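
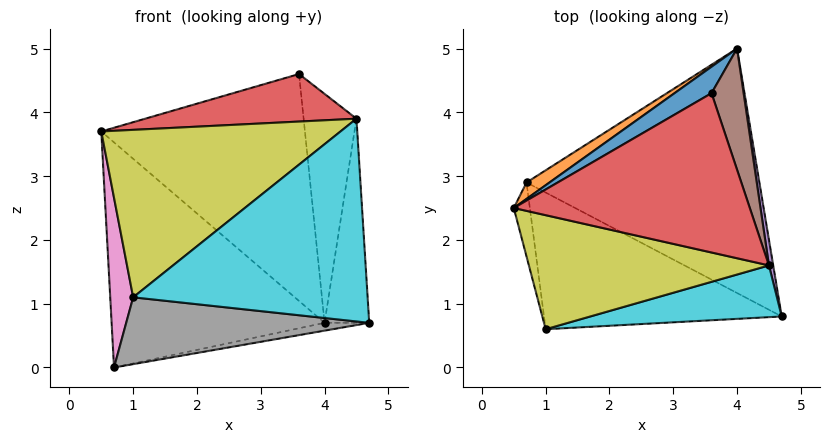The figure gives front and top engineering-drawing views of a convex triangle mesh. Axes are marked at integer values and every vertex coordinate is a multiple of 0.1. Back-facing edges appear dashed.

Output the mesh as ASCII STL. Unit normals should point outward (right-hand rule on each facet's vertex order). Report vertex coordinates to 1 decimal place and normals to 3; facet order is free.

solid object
 facet normal -0.521 0.848 0.099
  outer loop
   vertex 3.6 4.3 4.6
   vertex 4.0 5.0 0.7
   vertex 0.5 2.5 3.7
  endloop
 endfacet
 facet normal -0.545 0.836 0.061
  outer loop
   vertex 0.7 2.9 0.0
   vertex 0.5 2.5 3.7
   vertex 4.0 5.0 0.7
  endloop
 endfacet
 facet normal 0.188 0.031 -0.982
  outer loop
   vertex 0.7 2.9 0.0
   vertex 4.0 5.0 0.7
   vertex 4.7 0.8 0.7
  endloop
 endfacet
 facet normal -0.112 -0.284 0.952
  outer loop
   vertex 4.5 1.6 3.9
   vertex 3.6 4.3 4.6
   vertex 0.5 2.5 3.7
  endloop
 endfacet
 facet normal 0.986 0.164 0.021
  outer loop
   vertex 4.5 1.6 3.9
   vertex 4.7 0.8 0.7
   vertex 4.0 5.0 0.7
  endloop
 endfacet
 facet normal 0.949 0.278 0.147
  outer loop
   vertex 4.5 1.6 3.9
   vertex 4.0 5.0 0.7
   vertex 3.6 4.3 4.6
  endloop
 endfacet
 facet normal -0.984 -0.162 -0.071
  outer loop
   vertex 1.0 0.6 1.1
   vertex 0.5 2.5 3.7
   vertex 0.7 2.9 0.0
  endloop
 endfacet
 facet normal -0.073 -0.438 -0.896
  outer loop
   vertex 1.0 0.6 1.1
   vertex 0.7 2.9 0.0
   vertex 4.7 0.8 0.7
  endloop
 endfacet
 facet normal -0.209 -0.808 0.550
  outer loop
   vertex 1.0 0.6 1.1
   vertex 4.5 1.6 3.9
   vertex 0.5 2.5 3.7
  endloop
 endfacet
 facet normal 0.079 -0.966 0.246
  outer loop
   vertex 1.0 0.6 1.1
   vertex 4.7 0.8 0.7
   vertex 4.5 1.6 3.9
  endloop
 endfacet
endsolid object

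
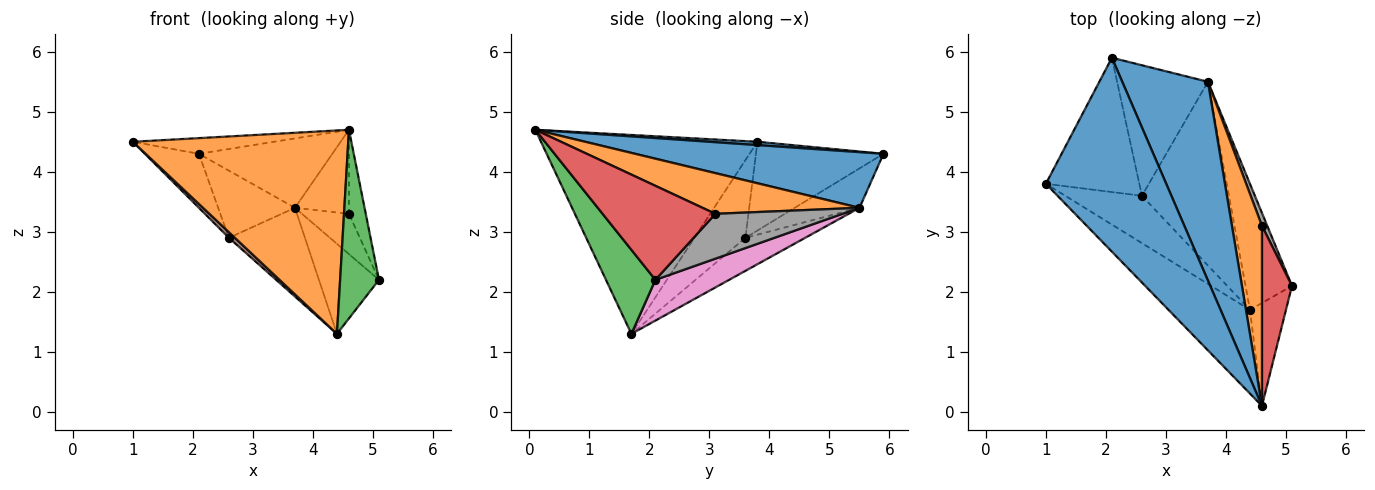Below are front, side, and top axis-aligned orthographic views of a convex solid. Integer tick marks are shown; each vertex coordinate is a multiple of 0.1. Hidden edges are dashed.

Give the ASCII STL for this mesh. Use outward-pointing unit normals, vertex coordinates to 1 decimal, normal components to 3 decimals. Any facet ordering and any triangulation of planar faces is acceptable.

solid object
 facet normal 0.027 0.081 0.996
  outer loop
   vertex 4.6 0.1 4.7
   vertex 2.1 5.9 4.3
   vertex 1.0 3.8 4.5
  endloop
 endfacet
 facet normal -0.681 -0.677 -0.279
  outer loop
   vertex 4.4 1.7 1.3
   vertex 4.6 0.1 4.7
   vertex 1.0 3.8 4.5
  endloop
 endfacet
 facet normal 0.745 -0.585 -0.319
  outer loop
   vertex 4.4 1.7 1.3
   vertex 5.1 2.1 2.2
   vertex 4.6 0.1 4.7
  endloop
 endfacet
 facet normal 0.943 0.140 0.301
  outer loop
   vertex 4.6 3.1 3.3
   vertex 4.6 0.1 4.7
   vertex 5.1 2.1 2.2
  endloop
 endfacet
 facet normal -0.661 0.280 -0.696
  outer loop
   vertex 2.6 3.6 2.9
   vertex 1.0 3.8 4.5
   vertex 2.1 5.9 4.3
  endloop
 endfacet
 facet normal -0.710 -0.084 -0.699
  outer loop
   vertex 2.6 3.6 2.9
   vertex 4.4 1.7 1.3
   vertex 1.0 3.8 4.5
  endloop
 endfacet
 facet normal 0.581 0.473 -0.662
  outer loop
   vertex 3.7 5.5 3.4
   vertex 5.1 2.1 2.2
   vertex 4.4 1.7 1.3
  endloop
 endfacet
 facet normal 0.932 0.345 0.110
  outer loop
   vertex 3.7 5.5 3.4
   vertex 4.6 3.1 3.3
   vertex 5.1 2.1 2.2
  endloop
 endfacet
 facet normal -0.360 0.427 -0.830
  outer loop
   vertex 3.7 5.5 3.4
   vertex 2.6 3.6 2.9
   vertex 2.1 5.9 4.3
  endloop
 endfacet
 facet normal -0.323 0.411 -0.852
  outer loop
   vertex 3.7 5.5 3.4
   vertex 4.4 1.7 1.3
   vertex 2.6 3.6 2.9
  endloop
 endfacet
 facet normal 0.523 0.281 0.805
  outer loop
   vertex 3.7 5.5 3.4
   vertex 2.1 5.9 4.3
   vertex 4.6 0.1 4.7
  endloop
 endfacet
 facet normal 0.776 0.267 0.572
  outer loop
   vertex 3.7 5.5 3.4
   vertex 4.6 0.1 4.7
   vertex 4.6 3.1 3.3
  endloop
 endfacet
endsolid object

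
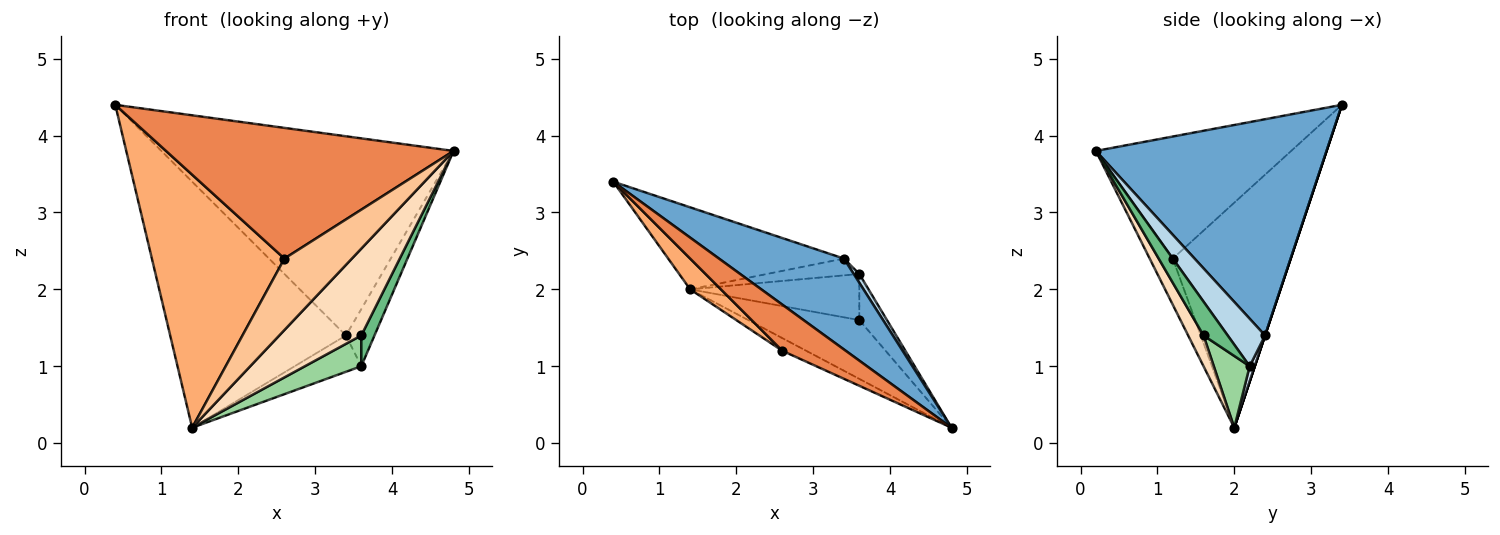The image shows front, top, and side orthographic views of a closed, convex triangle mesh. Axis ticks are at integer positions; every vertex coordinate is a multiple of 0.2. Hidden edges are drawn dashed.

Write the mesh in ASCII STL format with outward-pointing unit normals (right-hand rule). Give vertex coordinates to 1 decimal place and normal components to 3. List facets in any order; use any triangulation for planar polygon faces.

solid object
 facet normal 0.583 0.739 0.337
  outer loop
   vertex 3.4 2.4 1.4
   vertex 0.4 3.4 4.4
   vertex 4.8 0.2 3.8
  endloop
 endfacet
 facet normal 0.000 0.949 -0.316
  outer loop
   vertex 3.4 2.4 1.4
   vertex 1.4 2.0 0.2
   vertex 0.4 3.4 4.4
  endloop
 endfacet
 facet normal 0.791 0.605 0.093
  outer loop
   vertex 3.6 2.2 1.0
   vertex 3.4 2.4 1.4
   vertex 4.8 0.2 3.8
  endloop
 endfacet
 facet normal 0.070 0.906 -0.418
  outer loop
   vertex 3.6 2.2 1.0
   vertex 1.4 2.0 0.2
   vertex 3.4 2.4 1.4
  endloop
 endfacet
 facet normal -0.539 -0.794 0.280
  outer loop
   vertex 2.6 1.2 2.4
   vertex 4.8 0.2 3.8
   vertex 0.4 3.4 4.4
  endloop
 endfacet
 facet normal -0.662 -0.744 0.090
  outer loop
   vertex 2.6 1.2 2.4
   vertex 0.4 3.4 4.4
   vertex 1.4 2.0 0.2
  endloop
 endfacet
 facet normal -0.319 -0.933 -0.165
  outer loop
   vertex 2.6 1.2 2.4
   vertex 1.4 2.0 0.2
   vertex 4.8 0.2 3.8
  endloop
 endfacet
 facet normal 0.153 -0.818 -0.554
  outer loop
   vertex 3.6 1.6 1.4
   vertex 4.8 0.2 3.8
   vertex 1.4 2.0 0.2
  endloop
 endfacet
 facet normal 0.713 -0.389 -0.583
  outer loop
   vertex 3.6 1.6 1.4
   vertex 3.6 2.2 1.0
   vertex 4.8 0.2 3.8
  endloop
 endfacet
 facet normal 0.333 -0.523 -0.785
  outer loop
   vertex 3.6 1.6 1.4
   vertex 1.4 2.0 0.2
   vertex 3.6 2.2 1.0
  endloop
 endfacet
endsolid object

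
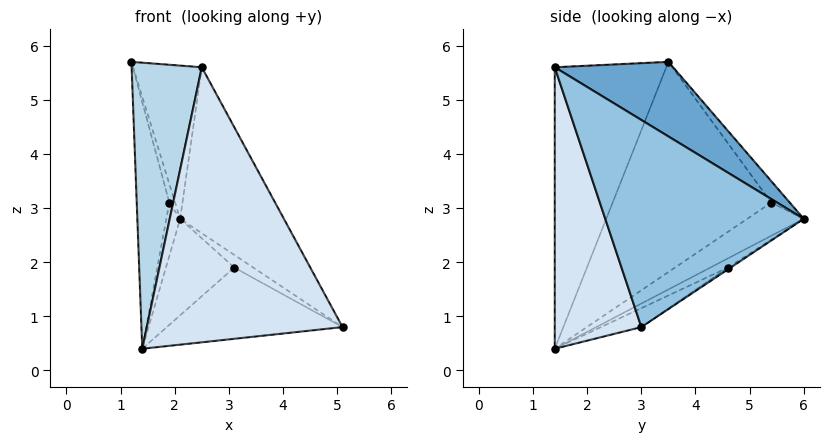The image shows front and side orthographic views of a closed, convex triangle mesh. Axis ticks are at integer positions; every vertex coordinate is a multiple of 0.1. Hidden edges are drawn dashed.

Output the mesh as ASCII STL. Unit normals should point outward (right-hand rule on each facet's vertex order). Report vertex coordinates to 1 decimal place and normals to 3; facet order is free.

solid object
 facet normal 0.708 0.411 0.574
  outer loop
   vertex 2.5 1.4 5.6
   vertex 2.1 6.0 2.8
   vertex 1.2 3.5 5.7
  endloop
 endfacet
 facet normal 0.748 0.391 0.536
  outer loop
   vertex 2.5 1.4 5.6
   vertex 5.1 3.0 0.8
   vertex 2.1 6.0 2.8
  endloop
 endfacet
 facet normal -0.833 -0.524 0.176
  outer loop
   vertex 2.5 1.4 5.6
   vertex 1.2 3.5 5.7
   vertex 1.4 1.4 0.4
  endloop
 endfacet
 facet normal 0.403 -0.911 -0.085
  outer loop
   vertex 2.5 1.4 5.6
   vertex 1.4 1.4 0.4
   vertex 5.1 3.0 0.8
  endloop
 endfacet
 facet normal -0.954 0.299 -0.039
  outer loop
   vertex 1.9 5.4 3.1
   vertex 1.2 3.5 5.7
   vertex 2.1 6.0 2.8
  endloop
 endfacet
 facet normal -0.973 0.200 -0.116
  outer loop
   vertex 1.9 5.4 3.1
   vertex 1.4 1.4 0.4
   vertex 1.2 3.5 5.7
  endloop
 endfacet
 facet normal -0.957 0.234 -0.170
  outer loop
   vertex 1.9 5.4 3.1
   vertex 2.1 6.0 2.8
   vertex 1.4 1.4 0.4
  endloop
 endfacet
 facet normal -0.072 0.503 -0.862
  outer loop
   vertex 3.1 4.6 1.9
   vertex 2.1 6.0 2.8
   vertex 5.1 3.0 0.8
  endloop
 endfacet
 facet normal -0.108 0.468 -0.877
  outer loop
   vertex 3.1 4.6 1.9
   vertex 5.1 3.0 0.8
   vertex 1.4 1.4 0.4
  endloop
 endfacet
 facet normal -0.122 0.474 -0.872
  outer loop
   vertex 3.1 4.6 1.9
   vertex 1.4 1.4 0.4
   vertex 2.1 6.0 2.8
  endloop
 endfacet
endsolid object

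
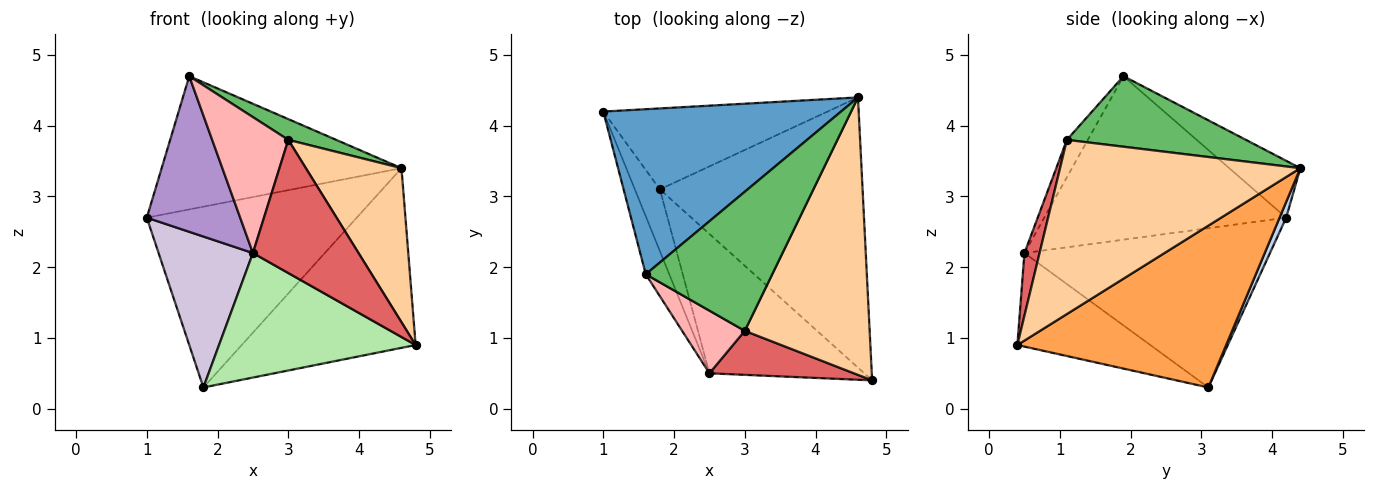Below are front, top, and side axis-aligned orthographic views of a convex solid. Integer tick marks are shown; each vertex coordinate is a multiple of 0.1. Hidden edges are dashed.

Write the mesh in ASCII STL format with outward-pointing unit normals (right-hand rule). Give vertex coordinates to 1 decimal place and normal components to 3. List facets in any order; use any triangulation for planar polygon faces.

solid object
 facet normal -0.183 0.617 0.765
  outer loop
   vertex 1.6 1.9 4.7
   vertex 4.6 4.4 3.4
   vertex 1.0 4.2 2.7
  endloop
 endfacet
 facet normal 0.029 0.912 -0.409
  outer loop
   vertex 1.8 3.1 0.3
   vertex 1.0 4.2 2.7
   vertex 4.6 4.4 3.4
  endloop
 endfacet
 facet normal 0.554 0.461 -0.693
  outer loop
   vertex 1.8 3.1 0.3
   vertex 4.6 4.4 3.4
   vertex 4.8 0.4 0.9
  endloop
 endfacet
 facet normal 0.773 -0.308 0.554
  outer loop
   vertex 3.0 1.1 3.8
   vertex 4.8 0.4 0.9
   vertex 4.6 4.4 3.4
  endloop
 endfacet
 facet normal 0.483 -0.129 0.866
  outer loop
   vertex 3.0 1.1 3.8
   vertex 4.6 4.4 3.4
   vertex 1.6 1.9 4.7
  endloop
 endfacet
 facet normal -0.411 -0.607 -0.680
  outer loop
   vertex 2.5 0.5 2.2
   vertex 1.8 3.1 0.3
   vertex 4.8 0.4 0.9
  endloop
 endfacet
 facet normal 0.135 -0.941 0.311
  outer loop
   vertex 2.5 0.5 2.2
   vertex 4.8 0.4 0.9
   vertex 3.0 1.1 3.8
  endloop
 endfacet
 facet normal -0.242 -0.881 0.406
  outer loop
   vertex 2.5 0.5 2.2
   vertex 3.0 1.1 3.8
   vertex 1.6 1.9 4.7
  endloop
 endfacet
 facet normal -0.925 -0.357 -0.133
  outer loop
   vertex 2.5 0.5 2.2
   vertex 1.6 1.9 4.7
   vertex 1.0 4.2 2.7
  endloop
 endfacet
 facet normal -0.924 -0.355 -0.145
  outer loop
   vertex 2.5 0.5 2.2
   vertex 1.0 4.2 2.7
   vertex 1.8 3.1 0.3
  endloop
 endfacet
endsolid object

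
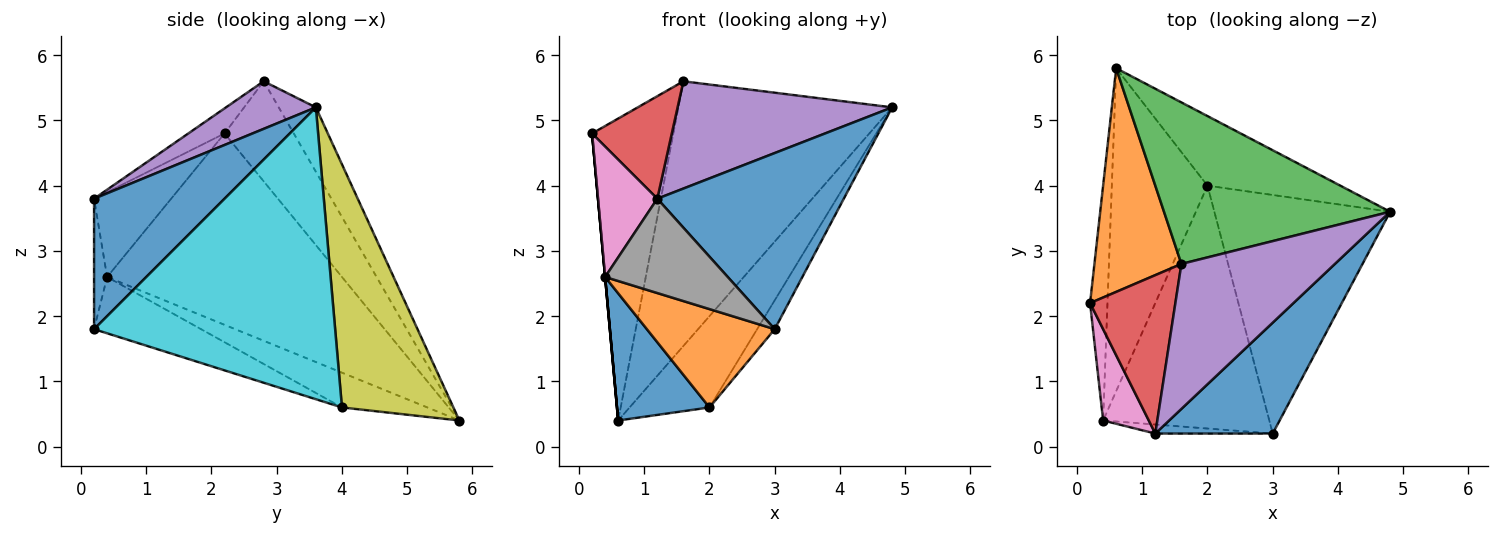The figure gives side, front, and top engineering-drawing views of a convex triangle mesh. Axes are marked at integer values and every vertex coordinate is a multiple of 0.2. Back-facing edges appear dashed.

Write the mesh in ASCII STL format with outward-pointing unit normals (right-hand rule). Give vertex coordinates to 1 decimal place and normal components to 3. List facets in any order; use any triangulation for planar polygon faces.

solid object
 facet normal 0.509 -0.728 0.458
  outer loop
   vertex 3.0 0.2 1.8
   vertex 4.8 3.6 5.2
   vertex 1.2 0.2 3.8
  endloop
 endfacet
 facet normal -0.565 0.663 0.491
  outer loop
   vertex 1.6 2.8 5.6
   vertex 0.6 5.8 0.4
   vertex 0.2 2.2 4.8
  endloop
 endfacet
 facet normal -0.147 0.844 0.515
  outer loop
   vertex 1.6 2.8 5.6
   vertex 4.8 3.6 5.2
   vertex 0.6 5.8 0.4
  endloop
 endfacet
 facet normal -0.240 -0.527 0.815
  outer loop
   vertex 1.6 2.8 5.6
   vertex 0.2 2.2 4.8
   vertex 1.2 0.2 3.8
  endloop
 endfacet
 facet normal 0.242 -0.577 0.780
  outer loop
   vertex 1.6 2.8 5.6
   vertex 1.2 0.2 3.8
   vertex 4.8 3.6 5.2
  endloop
 endfacet
 facet normal -0.996 0.000 -0.091
  outer loop
   vertex 0.4 0.4 2.6
   vertex 0.2 2.2 4.8
   vertex 0.6 5.8 0.4
  endloop
 endfacet
 facet normal -0.729 -0.561 0.393
  outer loop
   vertex 0.4 0.4 2.6
   vertex 1.2 0.2 3.8
   vertex 0.2 2.2 4.8
  endloop
 endfacet
 facet normal -0.105 -0.990 -0.095
  outer loop
   vertex 0.4 0.4 2.6
   vertex 3.0 0.2 1.8
   vertex 1.2 0.2 3.8
  endloop
 endfacet
 facet normal 0.743 0.533 -0.406
  outer loop
   vertex 2.0 4.0 0.6
   vertex 0.6 5.8 0.4
   vertex 4.8 3.6 5.2
  endloop
 endfacet
 facet normal 0.855 0.062 -0.515
  outer loop
   vertex 2.0 4.0 0.6
   vertex 4.8 3.6 5.2
   vertex 3.0 0.2 1.8
  endloop
 endfacet
 facet normal -0.320 -0.347 -0.881
  outer loop
   vertex 2.0 4.0 0.6
   vertex 0.4 0.4 2.6
   vertex 0.6 5.8 0.4
  endloop
 endfacet
 facet normal -0.300 -0.358 -0.884
  outer loop
   vertex 2.0 4.0 0.6
   vertex 3.0 0.2 1.8
   vertex 0.4 0.4 2.6
  endloop
 endfacet
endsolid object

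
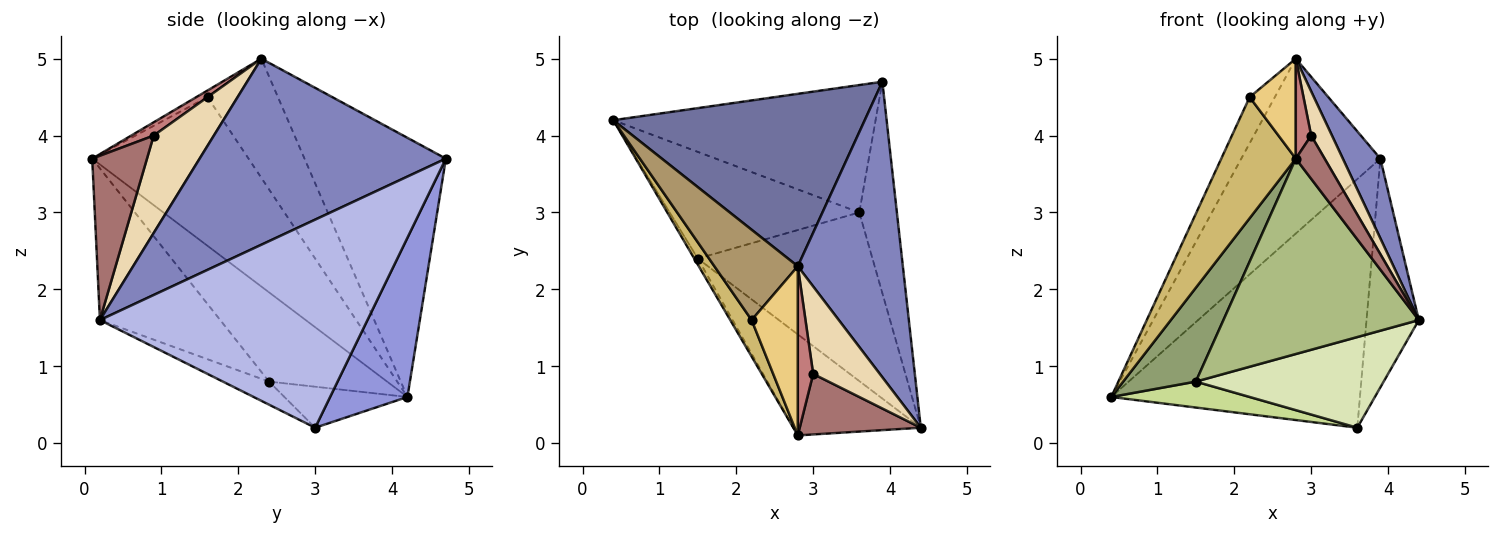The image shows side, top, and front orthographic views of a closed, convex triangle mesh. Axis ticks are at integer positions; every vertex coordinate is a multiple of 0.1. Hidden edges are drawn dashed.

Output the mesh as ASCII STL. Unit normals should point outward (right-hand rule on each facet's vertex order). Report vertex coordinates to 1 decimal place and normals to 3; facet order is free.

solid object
 facet normal -0.586 0.577 0.569
  outer loop
   vertex 2.8 2.3 5.0
   vertex 3.9 4.7 3.7
   vertex 0.4 4.2 0.6
  endloop
 endfacet
 facet normal 0.863 -0.132 0.487
  outer loop
   vertex 2.8 2.3 5.0
   vertex 4.4 0.2 1.6
   vertex 3.9 4.7 3.7
  endloop
 endfacet
 facet normal 0.267 0.858 -0.439
  outer loop
   vertex 3.6 3.0 0.2
   vertex 0.4 4.2 0.6
   vertex 3.9 4.7 3.7
  endloop
 endfacet
 facet normal 0.966 0.189 -0.175
  outer loop
   vertex 3.6 3.0 0.2
   vertex 3.9 4.7 3.7
   vertex 4.4 0.2 1.6
  endloop
 endfacet
 facet normal -0.851 -0.524 -0.034
  outer loop
   vertex 1.5 2.4 0.8
   vertex 2.8 0.1 3.7
   vertex 0.4 4.2 0.6
  endloop
 endfacet
 facet normal -0.480 -0.779 -0.403
  outer loop
   vertex 1.5 2.4 0.8
   vertex 4.4 0.2 1.6
   vertex 2.8 0.1 3.7
  endloop
 endfacet
 facet normal -0.206 -0.231 -0.951
  outer loop
   vertex 1.5 2.4 0.8
   vertex 0.4 4.2 0.6
   vertex 3.6 3.0 0.2
  endloop
 endfacet
 facet normal -0.116 -0.470 -0.875
  outer loop
   vertex 1.5 2.4 0.8
   vertex 3.6 3.0 0.2
   vertex 4.4 0.2 1.6
  endloop
 endfacet
 facet normal -0.786 0.281 0.550
  outer loop
   vertex 2.2 1.6 4.5
   vertex 2.8 2.3 5.0
   vertex 0.4 4.2 0.6
  endloop
 endfacet
 facet normal -0.895 -0.427 0.129
  outer loop
   vertex 2.2 1.6 4.5
   vertex 0.4 4.2 0.6
   vertex 2.8 0.1 3.7
  endloop
 endfacet
 facet normal -0.123 -0.505 0.854
  outer loop
   vertex 2.2 1.6 4.5
   vertex 2.8 0.1 3.7
   vertex 2.8 2.3 5.0
  endloop
 endfacet
 facet normal 0.794 -0.274 0.543
  outer loop
   vertex 3.0 0.9 4.0
   vertex 4.4 0.2 1.6
   vertex 2.8 2.3 5.0
  endloop
 endfacet
 facet normal 0.741 -0.390 0.546
  outer loop
   vertex 3.0 0.9 4.0
   vertex 2.8 0.1 3.7
   vertex 4.4 0.2 1.6
  endloop
 endfacet
 facet normal 0.597 -0.408 0.691
  outer loop
   vertex 3.0 0.9 4.0
   vertex 2.8 2.3 5.0
   vertex 2.8 0.1 3.7
  endloop
 endfacet
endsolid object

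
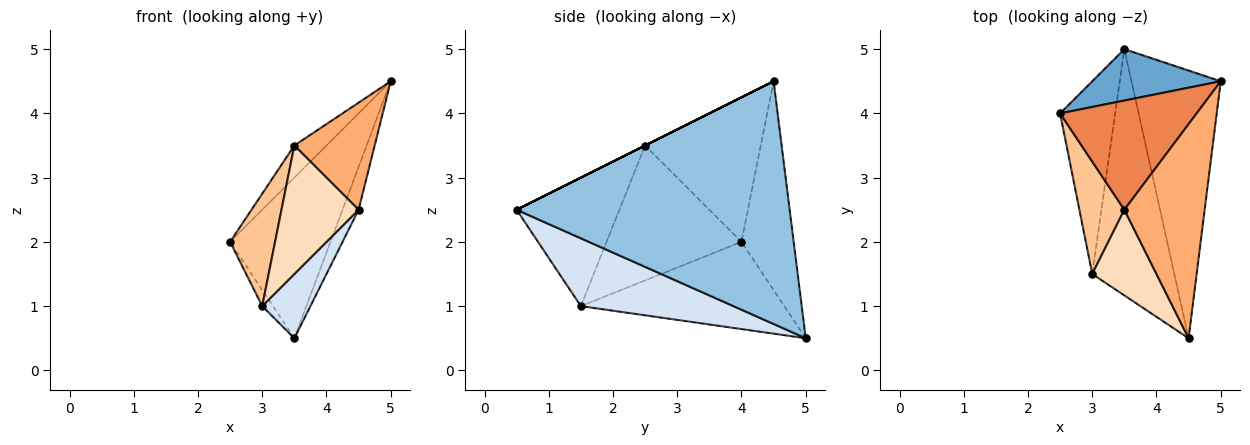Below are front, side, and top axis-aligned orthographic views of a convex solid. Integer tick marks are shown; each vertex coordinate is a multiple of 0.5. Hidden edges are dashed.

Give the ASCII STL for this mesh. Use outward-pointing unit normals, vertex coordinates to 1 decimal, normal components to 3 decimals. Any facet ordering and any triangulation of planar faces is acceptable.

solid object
 facet normal -0.444 0.853 0.273
  outer loop
   vertex 3.5 5.0 0.5
   vertex 2.5 4.0 2.0
   vertex 5.0 4.5 4.5
  endloop
 endfacet
 facet normal 0.937 0.055 -0.345
  outer loop
   vertex 3.5 5.0 0.5
   vertex 5.0 4.5 4.5
   vertex 4.5 0.5 2.5
  endloop
 endfacet
 facet normal -0.845 0.044 -0.533
  outer loop
   vertex 3.0 1.5 1.0
   vertex 2.5 4.0 2.0
   vertex 3.5 5.0 0.5
  endloop
 endfacet
 facet normal 0.624 -0.197 -0.756
  outer loop
   vertex 3.0 1.5 1.0
   vertex 3.5 5.0 0.5
   vertex 4.5 0.5 2.5
  endloop
 endfacet
 facet normal -0.713 0.198 0.673
  outer loop
   vertex 3.5 2.5 3.5
   vertex 5.0 4.5 4.5
   vertex 2.5 4.0 2.0
  endloop
 endfacet
 facet normal 0.000 -0.447 0.894
  outer loop
   vertex 3.5 2.5 3.5
   vertex 4.5 0.5 2.5
   vertex 5.0 4.5 4.5
  endloop
 endfacet
 facet normal -0.905 -0.302 0.302
  outer loop
   vertex 3.5 2.5 3.5
   vertex 2.5 4.0 2.0
   vertex 3.0 1.5 1.0
  endloop
 endfacet
 facet normal -0.743 -0.557 0.371
  outer loop
   vertex 3.5 2.5 3.5
   vertex 3.0 1.5 1.0
   vertex 4.5 0.5 2.5
  endloop
 endfacet
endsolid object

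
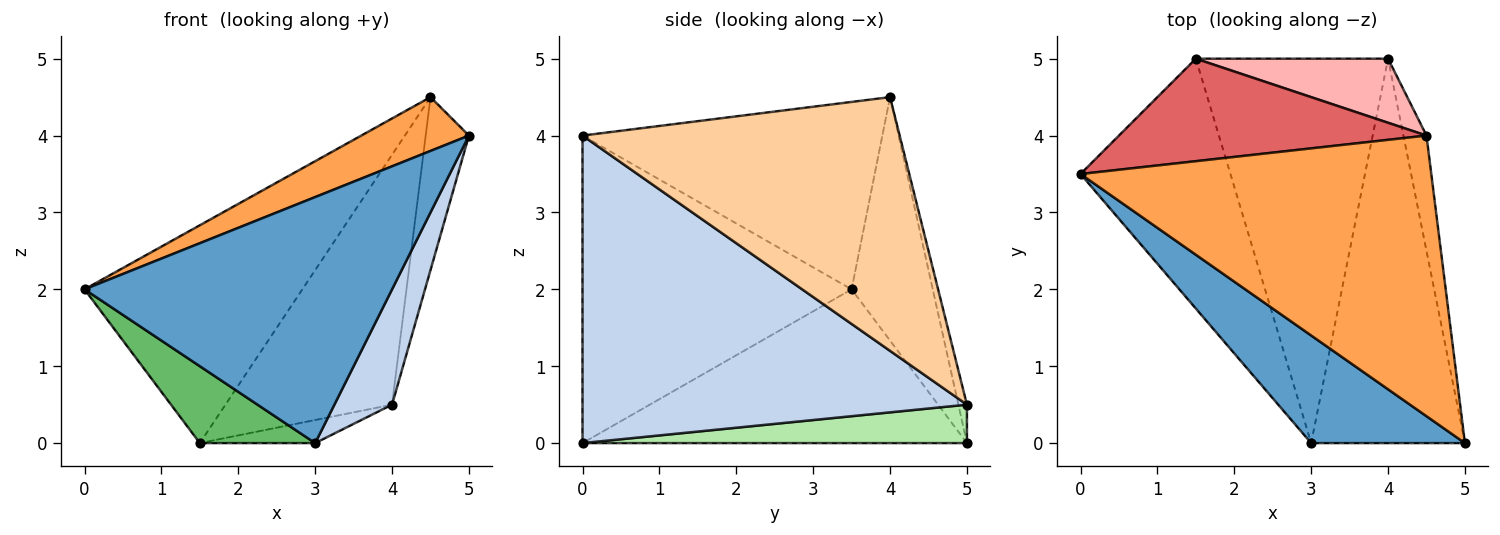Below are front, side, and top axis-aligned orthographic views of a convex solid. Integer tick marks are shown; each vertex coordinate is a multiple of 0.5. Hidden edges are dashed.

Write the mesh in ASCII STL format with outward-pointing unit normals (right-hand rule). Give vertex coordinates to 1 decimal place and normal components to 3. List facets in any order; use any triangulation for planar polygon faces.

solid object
 facet normal -0.625 -0.715 0.313
  outer loop
   vertex 3.0 0.0 0.0
   vertex 5.0 0.0 4.0
   vertex 0.0 3.5 2.0
  endloop
 endfacet
 facet normal 0.886 -0.133 -0.443
  outer loop
   vertex 3.0 0.0 0.0
   vertex 4.0 5.0 0.5
   vertex 5.0 0.0 4.0
  endloop
 endfacet
 facet normal -0.465 -0.167 0.870
  outer loop
   vertex 4.5 4.0 4.5
   vertex 0.0 3.5 2.0
   vertex 5.0 0.0 4.0
  endloop
 endfacet
 facet normal 0.987 0.135 -0.090
  outer loop
   vertex 4.5 4.0 4.5
   vertex 5.0 0.0 4.0
   vertex 4.0 5.0 0.5
  endloop
 endfacet
 facet normal -0.700 -0.210 -0.683
  outer loop
   vertex 1.5 5.0 0.0
   vertex 3.0 0.0 0.0
   vertex 0.0 3.5 2.0
  endloop
 endfacet
 facet normal 0.196 0.059 -0.979
  outer loop
   vertex 1.5 5.0 0.0
   vertex 4.0 5.0 0.5
   vertex 3.0 0.0 0.0
  endloop
 endfacet
 facet normal -0.319 0.857 0.403
  outer loop
   vertex 1.5 5.0 0.0
   vertex 0.0 3.5 2.0
   vertex 4.5 4.0 4.5
  endloop
 endfacet
 facet normal -0.050 0.967 0.248
  outer loop
   vertex 1.5 5.0 0.0
   vertex 4.5 4.0 4.5
   vertex 4.0 5.0 0.5
  endloop
 endfacet
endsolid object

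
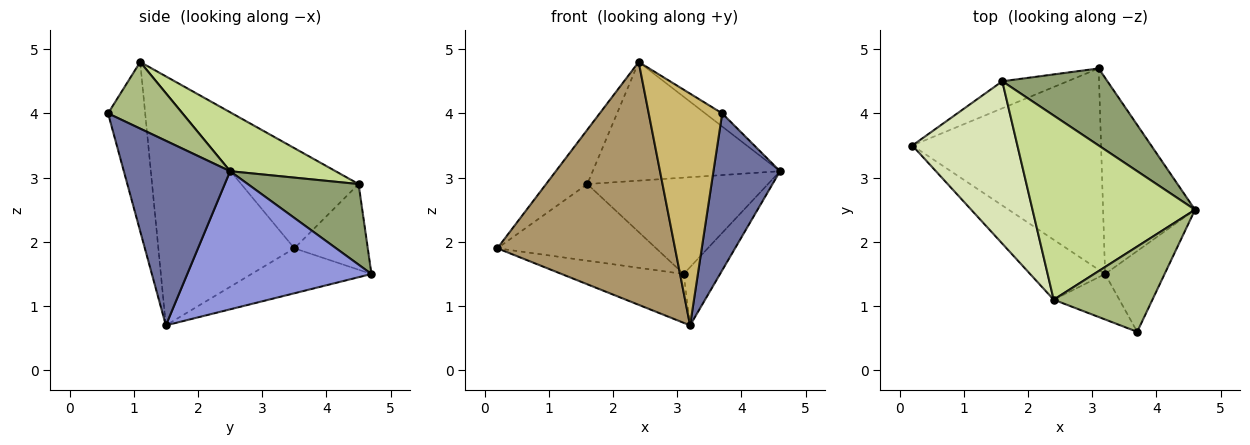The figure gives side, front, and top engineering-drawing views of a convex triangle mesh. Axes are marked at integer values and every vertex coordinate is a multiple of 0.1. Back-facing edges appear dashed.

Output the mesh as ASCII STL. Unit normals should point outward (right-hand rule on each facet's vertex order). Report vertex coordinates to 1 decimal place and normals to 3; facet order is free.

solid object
 facet normal 0.818 -0.512 -0.264
  outer loop
   vertex 3.2 1.5 0.7
   vertex 4.6 2.5 3.1
   vertex 3.7 0.6 4.0
  endloop
 endfacet
 facet normal -0.226 0.230 -0.947
  outer loop
   vertex 3.1 4.7 1.5
   vertex 3.2 1.5 0.7
   vertex 0.2 3.5 1.9
  endloop
 endfacet
 facet normal 0.821 0.162 -0.547
  outer loop
   vertex 3.1 4.7 1.5
   vertex 4.6 2.5 3.1
   vertex 3.2 1.5 0.7
  endloop
 endfacet
 facet normal -0.400 0.864 -0.305
  outer loop
   vertex 1.6 4.5 2.9
   vertex 3.1 4.7 1.5
   vertex 0.2 3.5 1.9
  endloop
 endfacet
 facet normal 0.432 0.704 0.563
  outer loop
   vertex 1.6 4.5 2.9
   vertex 4.6 2.5 3.1
   vertex 3.1 4.7 1.5
  endloop
 endfacet
 facet normal 0.555 0.127 0.822
  outer loop
   vertex 2.4 1.1 4.8
   vertex 3.7 0.6 4.0
   vertex 4.6 2.5 3.1
  endloop
 endfacet
 facet normal 0.292 0.518 0.804
  outer loop
   vertex 2.4 1.1 4.8
   vertex 4.6 2.5 3.1
   vertex 1.6 4.5 2.9
  endloop
 endfacet
 facet normal -0.671 0.235 0.703
  outer loop
   vertex 2.4 1.1 4.8
   vertex 1.6 4.5 2.9
   vertex 0.2 3.5 1.9
  endloop
 endfacet
 facet normal -0.596 -0.779 -0.192
  outer loop
   vertex 2.4 1.1 4.8
   vertex 0.2 3.5 1.9
   vertex 3.2 1.5 0.7
  endloop
 endfacet
 facet normal -0.444 -0.879 -0.172
  outer loop
   vertex 2.4 1.1 4.8
   vertex 3.2 1.5 0.7
   vertex 3.7 0.6 4.0
  endloop
 endfacet
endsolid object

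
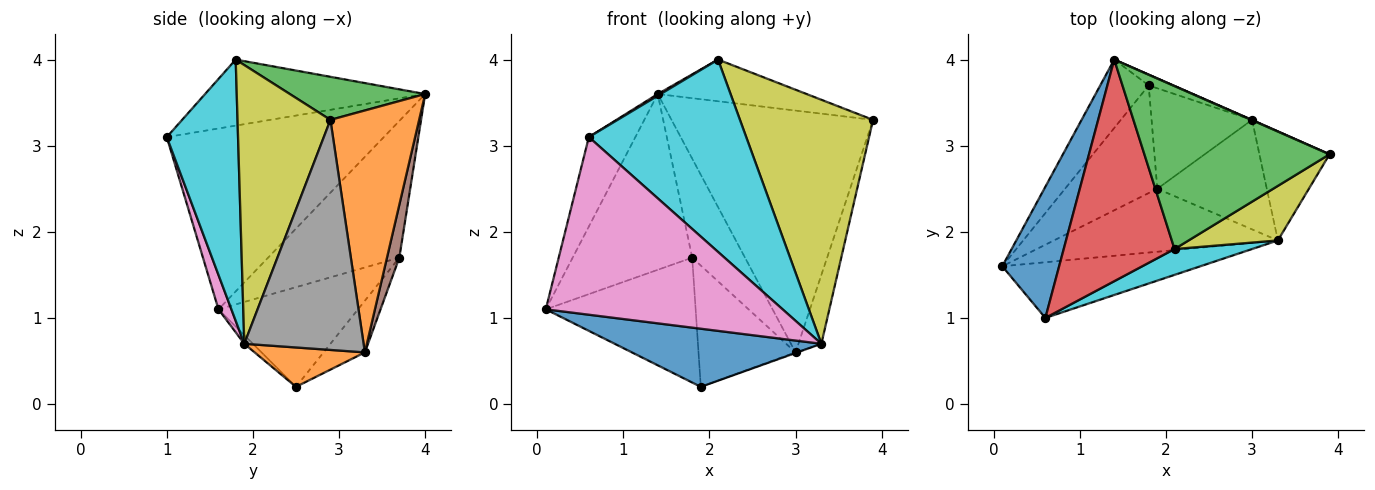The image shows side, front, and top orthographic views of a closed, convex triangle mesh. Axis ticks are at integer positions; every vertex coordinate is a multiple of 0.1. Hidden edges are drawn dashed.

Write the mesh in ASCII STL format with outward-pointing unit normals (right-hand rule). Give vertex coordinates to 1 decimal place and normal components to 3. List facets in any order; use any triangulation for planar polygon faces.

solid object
 facet normal -0.935 0.200 0.294
  outer loop
   vertex 0.6 1.0 3.1
   vertex 1.4 4.0 3.6
   vertex 0.1 1.6 1.1
  endloop
 endfacet
 facet normal 0.403 0.915 0.001
  outer loop
   vertex 3.0 3.3 0.6
   vertex 1.4 4.0 3.6
   vertex 3.9 2.9 3.3
  endloop
 endfacet
 facet normal 0.220 0.242 0.945
  outer loop
   vertex 2.1 1.8 4.0
   vertex 3.9 2.9 3.3
   vertex 1.4 4.0 3.6
  endloop
 endfacet
 facet normal -0.512 -0.007 0.859
  outer loop
   vertex 2.1 1.8 4.0
   vertex 1.4 4.0 3.6
   vertex 0.6 1.0 3.1
  endloop
 endfacet
 facet normal -0.715 0.651 -0.253
  outer loop
   vertex 1.8 3.7 1.7
   vertex 0.1 1.6 1.1
   vertex 1.4 4.0 3.6
  endloop
 endfacet
 facet normal 0.226 0.968 -0.105
  outer loop
   vertex 1.8 3.7 1.7
   vertex 1.4 4.0 3.6
   vertex 3.0 3.3 0.6
  endloop
 endfacet
 facet normal 0.052 -0.953 -0.299
  outer loop
   vertex 3.3 1.9 0.7
   vertex 0.6 1.0 3.1
   vertex 0.1 1.6 1.1
  endloop
 endfacet
 facet normal 0.941 0.181 -0.287
  outer loop
   vertex 3.3 1.9 0.7
   vertex 3.0 3.3 0.6
   vertex 3.9 2.9 3.3
  endloop
 endfacet
 facet normal 0.563 -0.807 0.180
  outer loop
   vertex 3.3 1.9 0.7
   vertex 3.9 2.9 3.3
   vertex 2.1 1.8 4.0
  endloop
 endfacet
 facet normal 0.409 -0.904 0.121
  outer loop
   vertex 3.3 1.9 0.7
   vertex 2.1 1.8 4.0
   vertex 0.6 1.0 3.1
  endloop
 endfacet
 facet normal -0.028 -0.678 -0.735
  outer loop
   vertex 1.9 2.5 0.2
   vertex 3.3 1.9 0.7
   vertex 0.1 1.6 1.1
  endloop
 endfacet
 facet normal 0.338 0.005 -0.941
  outer loop
   vertex 1.9 2.5 0.2
   vertex 3.0 3.3 0.6
   vertex 3.3 1.9 0.7
  endloop
 endfacet
 facet normal -0.576 0.619 -0.534
  outer loop
   vertex 1.9 2.5 0.2
   vertex 0.1 1.6 1.1
   vertex 1.8 3.7 1.7
  endloop
 endfacet
 facet normal -0.312 0.732 -0.606
  outer loop
   vertex 1.9 2.5 0.2
   vertex 1.8 3.7 1.7
   vertex 3.0 3.3 0.6
  endloop
 endfacet
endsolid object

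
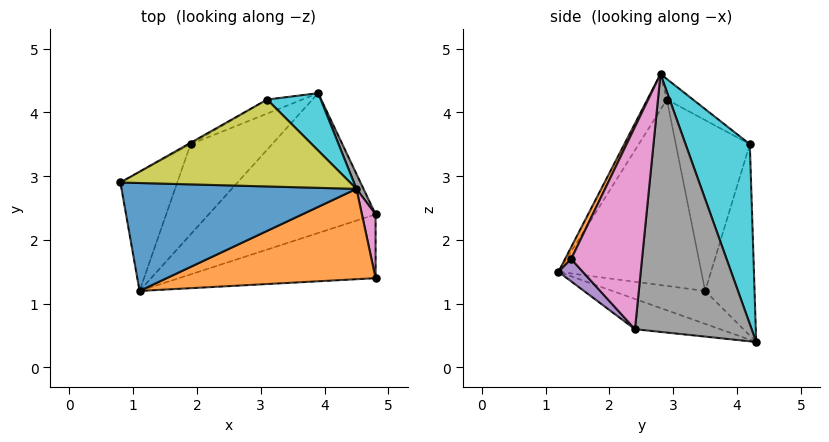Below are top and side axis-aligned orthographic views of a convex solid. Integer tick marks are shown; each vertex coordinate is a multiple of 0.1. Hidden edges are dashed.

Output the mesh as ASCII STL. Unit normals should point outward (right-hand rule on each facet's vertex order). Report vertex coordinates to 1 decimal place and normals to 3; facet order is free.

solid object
 facet normal -0.080 -0.848 0.525
  outer loop
   vertex 4.5 2.8 4.6
   vertex 0.8 2.9 4.2
   vertex 1.1 1.2 1.5
  endloop
 endfacet
 facet normal 0.025 -0.899 0.437
  outer loop
   vertex 4.5 2.8 4.6
   vertex 1.1 1.2 1.5
   vertex 4.8 1.4 1.7
  endloop
 endfacet
 facet normal -0.917 0.283 -0.280
  outer loop
   vertex 1.9 3.5 1.2
   vertex 1.1 1.2 1.5
   vertex 0.8 2.9 4.2
  endloop
 endfacet
 facet normal -0.375 0.009 -0.927
  outer loop
   vertex 1.9 3.5 1.2
   vertex 3.9 4.3 0.4
   vertex 1.1 1.2 1.5
  endloop
 endfacet
 facet normal 0.076 -0.738 -0.671
  outer loop
   vertex 4.8 2.4 0.6
   vertex 4.8 1.4 1.7
   vertex 1.1 1.2 1.5
  endloop
 endfacet
 facet normal -0.175 -0.185 -0.967
  outer loop
   vertex 4.8 2.4 0.6
   vertex 1.1 1.2 1.5
   vertex 3.9 4.3 0.4
  endloop
 endfacet
 facet normal 0.995 0.074 0.067
  outer loop
   vertex 4.8 2.4 0.6
   vertex 4.5 2.8 4.6
   vertex 4.8 1.4 1.7
  endloop
 endfacet
 facet normal 0.902 0.430 0.025
  outer loop
   vertex 4.8 2.4 0.6
   vertex 3.9 4.3 0.4
   vertex 4.5 2.8 4.6
  endloop
 endfacet
 facet normal -0.073 0.570 0.818
  outer loop
   vertex 3.1 4.2 3.5
   vertex 0.8 2.9 4.2
   vertex 4.5 2.8 4.6
  endloop
 endfacet
 facet normal 0.619 0.764 0.184
  outer loop
   vertex 3.1 4.2 3.5
   vertex 4.5 2.8 4.6
   vertex 3.9 4.3 0.4
  endloop
 endfacet
 facet normal -0.494 0.870 -0.007
  outer loop
   vertex 3.1 4.2 3.5
   vertex 1.9 3.5 1.2
   vertex 0.8 2.9 4.2
  endloop
 endfacet
 facet normal -0.395 0.916 -0.072
  outer loop
   vertex 3.1 4.2 3.5
   vertex 3.9 4.3 0.4
   vertex 1.9 3.5 1.2
  endloop
 endfacet
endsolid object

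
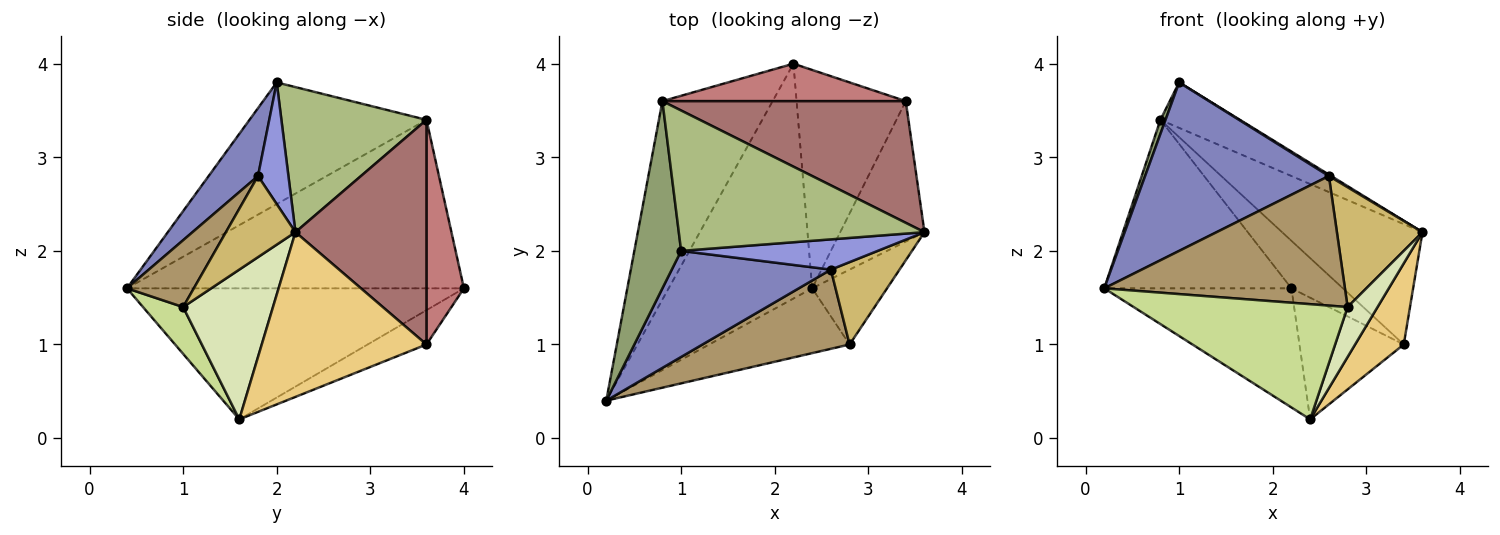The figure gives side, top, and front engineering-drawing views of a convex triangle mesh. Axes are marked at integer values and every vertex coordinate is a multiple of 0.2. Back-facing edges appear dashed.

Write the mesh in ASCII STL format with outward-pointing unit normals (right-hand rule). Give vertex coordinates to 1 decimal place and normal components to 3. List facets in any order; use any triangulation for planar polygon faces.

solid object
 facet normal -0.631 0.351 -0.692
  outer loop
   vertex 2.4 1.6 0.2
   vertex 0.2 0.4 1.6
   vertex 2.2 4.0 1.6
  endloop
 endfacet
 facet normal 0.222 -0.825 0.520
  outer loop
   vertex 2.6 1.8 2.8
   vertex 1.0 2.0 3.8
   vertex 0.2 0.4 1.6
  endloop
 endfacet
 facet normal 0.526 -0.040 0.850
  outer loop
   vertex 2.6 1.8 2.8
   vertex 3.6 2.2 2.2
   vertex 1.0 2.0 3.8
  endloop
 endfacet
 facet normal -0.759 0.422 -0.496
  outer loop
   vertex 0.8 3.6 3.4
   vertex 2.2 4.0 1.6
   vertex 0.2 0.4 1.6
  endloop
 endfacet
 facet normal -0.933 -0.027 0.359
  outer loop
   vertex 0.8 3.6 3.4
   vertex 0.2 0.4 1.6
   vertex 1.0 2.0 3.8
  endloop
 endfacet
 facet normal 0.490 0.269 0.829
  outer loop
   vertex 0.8 3.6 3.4
   vertex 1.0 2.0 3.8
   vertex 3.6 2.2 2.2
  endloop
 endfacet
 facet normal 0.161 -0.860 -0.484
  outer loop
   vertex 2.8 1.0 1.4
   vertex 0.2 0.4 1.6
   vertex 2.4 1.6 0.2
  endloop
 endfacet
 facet normal 0.857 -0.286 -0.429
  outer loop
   vertex 2.8 1.0 1.4
   vertex 2.4 1.6 0.2
   vertex 3.6 2.2 2.2
  endloop
 endfacet
 facet normal 0.231 -0.830 0.507
  outer loop
   vertex 2.8 1.0 1.4
   vertex 2.6 1.8 2.8
   vertex 0.2 0.4 1.6
  endloop
 endfacet
 facet normal 0.556 -0.685 0.471
  outer loop
   vertex 2.8 1.0 1.4
   vertex 3.6 2.2 2.2
   vertex 2.6 1.8 2.8
  endloop
 endfacet
 facet normal 0.861 -0.254 -0.440
  outer loop
   vertex 3.4 3.6 1.0
   vertex 3.6 2.2 2.2
   vertex 2.4 1.6 0.2
  endloop
 endfacet
 facet normal -0.265 0.469 -0.842
  outer loop
   vertex 3.4 3.6 1.0
   vertex 2.4 1.6 0.2
   vertex 2.2 4.0 1.6
  endloop
 endfacet
 facet normal 0.549 0.588 0.594
  outer loop
   vertex 3.4 3.6 1.0
   vertex 0.8 3.6 3.4
   vertex 3.6 2.2 2.2
  endloop
 endfacet
 facet normal 0.496 0.682 0.537
  outer loop
   vertex 3.4 3.6 1.0
   vertex 2.2 4.0 1.6
   vertex 0.8 3.6 3.4
  endloop
 endfacet
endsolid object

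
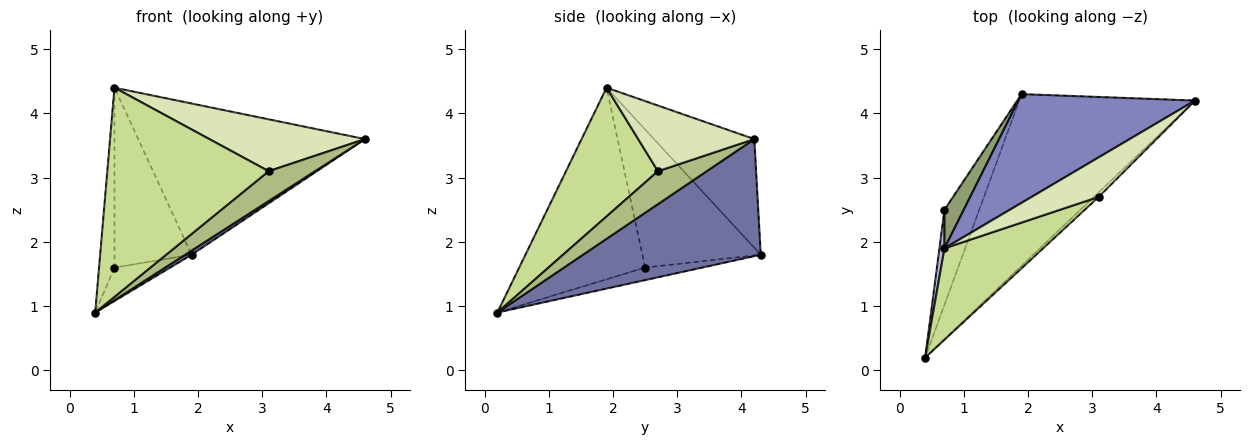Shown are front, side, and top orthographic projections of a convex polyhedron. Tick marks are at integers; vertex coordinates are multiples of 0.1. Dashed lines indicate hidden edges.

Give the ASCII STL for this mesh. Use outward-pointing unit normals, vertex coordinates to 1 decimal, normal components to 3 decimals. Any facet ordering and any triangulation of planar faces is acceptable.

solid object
 facet normal 0.554 -0.020 -0.832
  outer loop
   vertex 1.9 4.3 1.8
   vertex 4.6 4.2 3.6
   vertex 0.4 0.2 0.9
  endloop
 endfacet
 facet normal -0.338 0.764 0.549
  outer loop
   vertex 0.7 1.9 4.4
   vertex 4.6 4.2 3.6
   vertex 1.9 4.3 1.8
  endloop
 endfacet
 facet normal -0.322 0.314 -0.893
  outer loop
   vertex 0.7 2.5 1.6
   vertex 1.9 4.3 1.8
   vertex 0.4 0.2 0.9
  endloop
 endfacet
 facet normal -0.992 0.121 0.026
  outer loop
   vertex 0.7 2.5 1.6
   vertex 0.4 0.2 0.9
   vertex 0.7 1.9 4.4
  endloop
 endfacet
 facet normal -0.832 0.542 0.116
  outer loop
   vertex 0.7 2.5 1.6
   vertex 0.7 1.9 4.4
   vertex 1.9 4.3 1.8
  endloop
 endfacet
 facet normal 0.721 -0.685 -0.105
  outer loop
   vertex 3.1 2.7 3.1
   vertex 0.4 0.2 0.9
   vertex 4.6 4.2 3.6
  endloop
 endfacet
 facet normal 0.463 -0.812 0.355
  outer loop
   vertex 3.1 2.7 3.1
   vertex 0.7 1.9 4.4
   vertex 0.4 0.2 0.9
  endloop
 endfacet
 facet normal 0.510 -0.684 0.521
  outer loop
   vertex 3.1 2.7 3.1
   vertex 4.6 4.2 3.6
   vertex 0.7 1.9 4.4
  endloop
 endfacet
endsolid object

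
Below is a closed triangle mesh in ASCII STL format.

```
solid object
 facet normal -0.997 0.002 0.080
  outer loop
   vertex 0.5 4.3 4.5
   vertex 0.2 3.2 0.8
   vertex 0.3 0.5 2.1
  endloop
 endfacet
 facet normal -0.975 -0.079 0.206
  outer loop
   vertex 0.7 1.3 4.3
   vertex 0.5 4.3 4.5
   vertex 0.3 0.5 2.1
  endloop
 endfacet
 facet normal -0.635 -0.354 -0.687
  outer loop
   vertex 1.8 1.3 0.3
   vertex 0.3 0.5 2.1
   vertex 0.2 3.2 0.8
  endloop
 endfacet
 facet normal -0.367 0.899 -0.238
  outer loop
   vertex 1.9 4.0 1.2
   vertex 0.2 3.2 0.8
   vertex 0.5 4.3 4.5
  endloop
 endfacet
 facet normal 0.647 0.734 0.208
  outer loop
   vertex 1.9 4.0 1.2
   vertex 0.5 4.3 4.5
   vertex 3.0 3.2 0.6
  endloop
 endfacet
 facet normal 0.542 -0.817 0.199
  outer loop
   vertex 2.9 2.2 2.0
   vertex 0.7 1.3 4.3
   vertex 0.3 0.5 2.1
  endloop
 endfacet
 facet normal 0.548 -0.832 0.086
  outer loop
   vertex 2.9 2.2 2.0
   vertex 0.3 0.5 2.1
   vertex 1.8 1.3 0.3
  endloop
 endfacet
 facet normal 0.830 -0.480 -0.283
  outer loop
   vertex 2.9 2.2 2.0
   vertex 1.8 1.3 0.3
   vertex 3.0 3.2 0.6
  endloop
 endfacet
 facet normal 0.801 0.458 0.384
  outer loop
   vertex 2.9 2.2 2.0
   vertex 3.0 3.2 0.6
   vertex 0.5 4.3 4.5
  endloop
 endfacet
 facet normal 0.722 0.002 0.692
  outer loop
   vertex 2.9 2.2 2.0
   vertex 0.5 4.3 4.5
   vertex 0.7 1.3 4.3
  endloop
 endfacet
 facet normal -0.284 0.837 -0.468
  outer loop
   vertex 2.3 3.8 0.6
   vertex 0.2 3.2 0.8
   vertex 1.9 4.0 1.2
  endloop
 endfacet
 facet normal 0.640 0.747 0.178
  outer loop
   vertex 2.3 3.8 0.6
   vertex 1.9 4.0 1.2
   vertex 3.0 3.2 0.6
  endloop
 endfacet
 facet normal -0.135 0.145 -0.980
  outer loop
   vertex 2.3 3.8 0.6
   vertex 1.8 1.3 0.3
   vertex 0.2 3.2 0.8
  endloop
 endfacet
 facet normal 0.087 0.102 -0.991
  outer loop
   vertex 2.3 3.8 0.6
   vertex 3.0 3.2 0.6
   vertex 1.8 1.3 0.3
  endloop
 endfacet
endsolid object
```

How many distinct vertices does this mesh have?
9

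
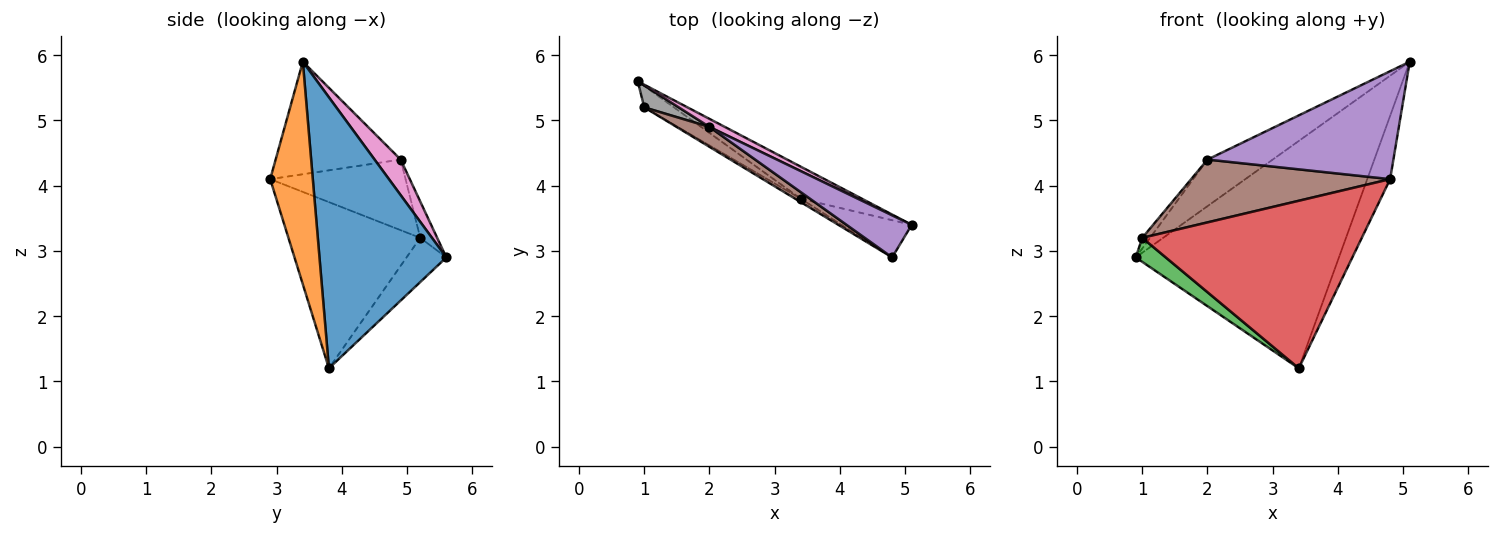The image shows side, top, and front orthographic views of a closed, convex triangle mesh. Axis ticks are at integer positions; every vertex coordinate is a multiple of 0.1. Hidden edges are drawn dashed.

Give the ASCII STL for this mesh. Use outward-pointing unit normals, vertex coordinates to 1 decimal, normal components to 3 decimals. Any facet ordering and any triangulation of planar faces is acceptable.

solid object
 facet normal 0.526 0.842 -0.119
  outer loop
   vertex 3.4 3.8 1.2
   vertex 0.9 5.6 2.9
   vertex 5.1 3.4 5.9
  endloop
 endfacet
 facet normal 0.849 0.456 -0.268
  outer loop
   vertex 3.4 3.8 1.2
   vertex 5.1 3.4 5.9
   vertex 4.8 2.9 4.1
  endloop
 endfacet
 facet normal -0.704 -0.531 -0.473
  outer loop
   vertex 1.0 5.2 3.2
   vertex 0.9 5.6 2.9
   vertex 3.4 3.8 1.2
  endloop
 endfacet
 facet normal -0.515 -0.857 -0.018
  outer loop
   vertex 1.0 5.2 3.2
   vertex 3.4 3.8 1.2
   vertex 4.8 2.9 4.1
  endloop
 endfacet
 facet normal -0.531 -0.790 0.308
  outer loop
   vertex 2.0 4.9 4.4
   vertex 4.8 2.9 4.1
   vertex 5.1 3.4 5.9
  endloop
 endfacet
 facet normal -0.544 -0.800 0.253
  outer loop
   vertex 2.0 4.9 4.4
   vertex 1.0 5.2 3.2
   vertex 4.8 2.9 4.1
  endloop
 endfacet
 facet normal 0.367 0.917 0.159
  outer loop
   vertex 2.0 4.9 4.4
   vertex 5.1 3.4 5.9
   vertex 0.9 5.6 2.9
  endloop
 endfacet
 facet normal -0.688 0.318 0.653
  outer loop
   vertex 2.0 4.9 4.4
   vertex 0.9 5.6 2.9
   vertex 1.0 5.2 3.2
  endloop
 endfacet
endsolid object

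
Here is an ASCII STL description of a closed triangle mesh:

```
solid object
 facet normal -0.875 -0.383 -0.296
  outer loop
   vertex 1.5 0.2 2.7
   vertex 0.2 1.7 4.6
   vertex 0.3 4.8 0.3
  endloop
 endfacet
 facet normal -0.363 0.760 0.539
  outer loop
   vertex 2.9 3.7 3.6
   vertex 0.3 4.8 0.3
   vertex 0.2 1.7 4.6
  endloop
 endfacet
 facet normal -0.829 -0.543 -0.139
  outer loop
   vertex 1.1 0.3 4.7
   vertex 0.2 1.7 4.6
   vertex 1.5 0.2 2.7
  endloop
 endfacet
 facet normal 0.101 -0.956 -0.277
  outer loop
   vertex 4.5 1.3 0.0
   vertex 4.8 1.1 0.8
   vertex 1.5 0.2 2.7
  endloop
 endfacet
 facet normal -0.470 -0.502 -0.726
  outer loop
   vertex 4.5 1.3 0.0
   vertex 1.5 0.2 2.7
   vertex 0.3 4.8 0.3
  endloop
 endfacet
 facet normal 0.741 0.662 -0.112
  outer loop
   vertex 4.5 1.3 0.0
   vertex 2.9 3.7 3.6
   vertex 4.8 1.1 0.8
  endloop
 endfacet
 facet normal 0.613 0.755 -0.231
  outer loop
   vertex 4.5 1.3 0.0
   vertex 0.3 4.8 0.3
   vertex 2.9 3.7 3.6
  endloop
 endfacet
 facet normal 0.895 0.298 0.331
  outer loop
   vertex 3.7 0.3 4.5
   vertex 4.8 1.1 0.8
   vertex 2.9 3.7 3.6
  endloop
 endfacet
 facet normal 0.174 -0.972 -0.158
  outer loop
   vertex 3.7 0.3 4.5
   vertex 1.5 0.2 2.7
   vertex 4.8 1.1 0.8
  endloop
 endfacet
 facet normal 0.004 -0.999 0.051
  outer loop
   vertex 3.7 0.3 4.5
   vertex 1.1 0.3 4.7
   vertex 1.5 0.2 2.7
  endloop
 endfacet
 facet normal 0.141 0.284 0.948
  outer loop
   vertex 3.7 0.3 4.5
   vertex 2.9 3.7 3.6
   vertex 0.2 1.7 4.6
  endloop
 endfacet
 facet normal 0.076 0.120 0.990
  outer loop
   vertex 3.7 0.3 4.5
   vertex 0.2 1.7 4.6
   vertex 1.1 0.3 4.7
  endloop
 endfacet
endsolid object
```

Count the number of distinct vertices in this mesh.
8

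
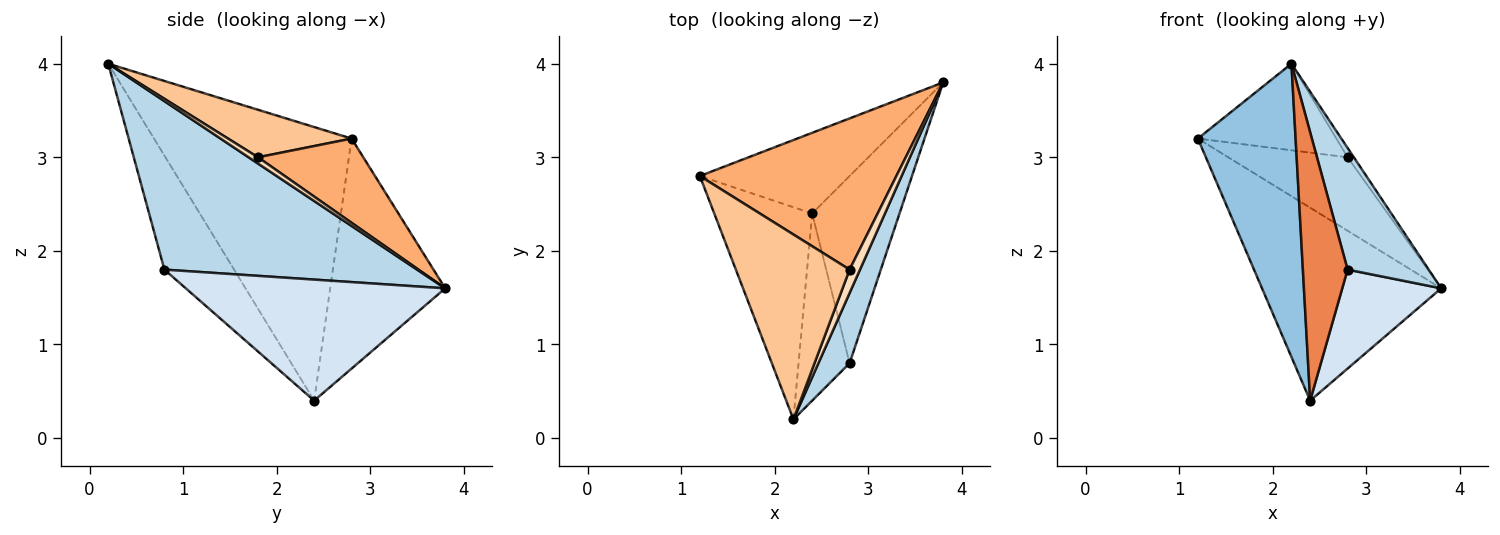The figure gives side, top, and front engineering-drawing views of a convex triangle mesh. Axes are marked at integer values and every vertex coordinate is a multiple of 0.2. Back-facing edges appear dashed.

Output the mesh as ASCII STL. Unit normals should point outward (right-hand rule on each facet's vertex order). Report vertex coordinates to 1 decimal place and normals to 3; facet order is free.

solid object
 facet normal -0.510 0.794 -0.332
  outer loop
   vertex 2.4 2.4 0.4
   vertex 1.2 2.8 3.2
   vertex 3.8 3.8 1.6
  endloop
 endfacet
 facet normal -0.853 -0.422 -0.305
  outer loop
   vertex 2.4 2.4 0.4
   vertex 2.2 0.2 4.0
   vertex 1.2 2.8 3.2
  endloop
 endfacet
 facet normal 0.938 -0.301 0.174
  outer loop
   vertex 2.8 0.8 1.8
   vertex 3.8 3.8 1.6
   vertex 2.2 0.2 4.0
  endloop
 endfacet
 facet normal 0.775 -0.295 -0.559
  outer loop
   vertex 2.8 0.8 1.8
   vertex 2.4 2.4 0.4
   vertex 3.8 3.8 1.6
  endloop
 endfacet
 facet normal -0.788 -0.505 -0.353
  outer loop
   vertex 2.8 0.8 1.8
   vertex 2.2 0.2 4.0
   vertex 2.4 2.4 0.4
  endloop
 endfacet
 facet normal 0.360 0.408 0.839
  outer loop
   vertex 2.8 1.8 3.0
   vertex 3.8 3.8 1.6
   vertex 1.2 2.8 3.2
  endloop
 endfacet
 facet normal 0.354 0.397 0.847
  outer loop
   vertex 2.8 1.8 3.0
   vertex 1.2 2.8 3.2
   vertex 2.2 0.2 4.0
  endloop
 endfacet
 facet normal 0.487 0.324 0.811
  outer loop
   vertex 2.8 1.8 3.0
   vertex 2.2 0.2 4.0
   vertex 3.8 3.8 1.6
  endloop
 endfacet
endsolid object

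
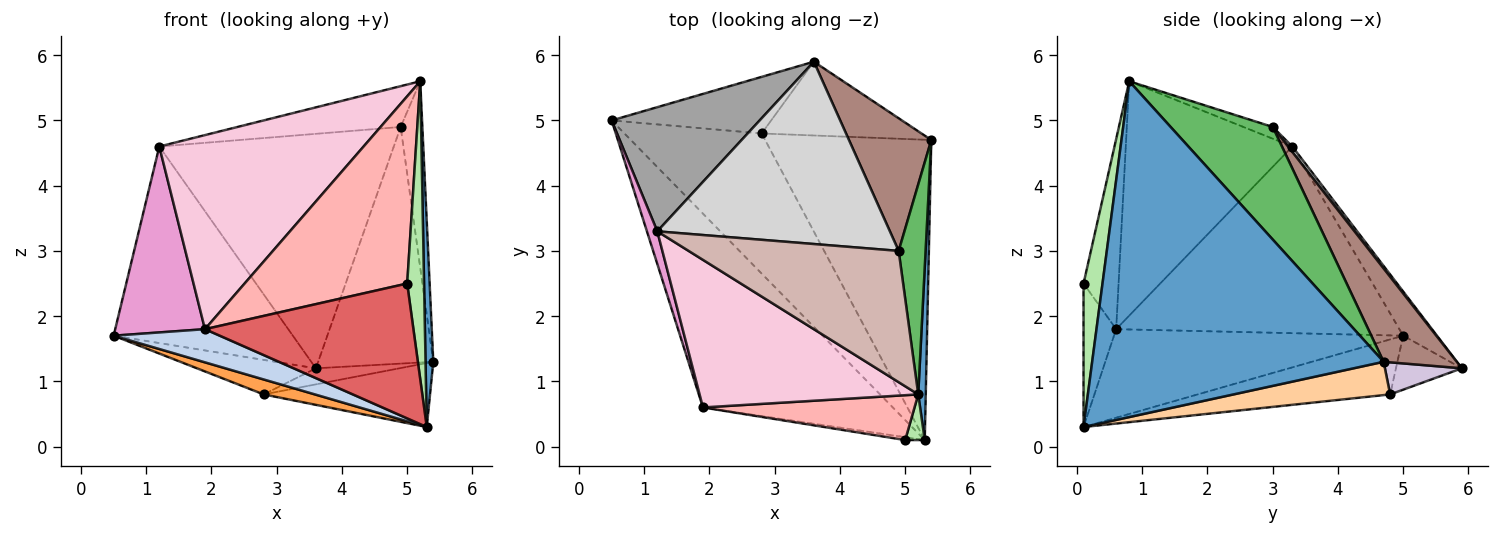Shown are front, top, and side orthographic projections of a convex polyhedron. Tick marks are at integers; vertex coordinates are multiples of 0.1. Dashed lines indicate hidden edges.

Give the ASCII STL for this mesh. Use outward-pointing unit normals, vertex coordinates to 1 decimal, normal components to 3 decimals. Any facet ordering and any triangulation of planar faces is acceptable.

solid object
 facet normal 0.999 -0.027 0.022
  outer loop
   vertex 5.2 0.8 5.6
   vertex 5.3 0.1 0.3
   vertex 5.4 4.7 1.3
  endloop
 endfacet
 facet normal -0.418 -0.153 -0.896
  outer loop
   vertex 1.9 0.6 1.8
   vertex 0.5 5.0 1.7
   vertex 5.3 0.1 0.3
  endloop
 endfacet
 facet normal -0.370 -0.099 -0.924
  outer loop
   vertex 2.8 4.8 0.8
   vertex 5.3 0.1 0.3
   vertex 0.5 5.0 1.7
  endloop
 endfacet
 facet normal 0.192 0.204 -0.960
  outer loop
   vertex 2.8 4.8 0.8
   vertex 5.4 4.7 1.3
   vertex 5.3 0.1 0.3
  endloop
 endfacet
 facet normal 0.952 0.202 0.228
  outer loop
   vertex 4.9 3.0 4.9
   vertex 5.2 0.8 5.6
   vertex 5.4 4.7 1.3
  endloop
 endfacet
 facet normal 0.743 -0.661 0.101
  outer loop
   vertex 5.0 0.1 2.5
   vertex 5.3 0.1 0.3
   vertex 5.2 0.8 5.6
  endloop
 endfacet
 facet normal -0.155 -0.988 -0.021
  outer loop
   vertex 5.0 0.1 2.5
   vertex 1.9 0.6 1.8
   vertex 5.3 0.1 0.3
  endloop
 endfacet
 facet normal -0.205 -0.952 0.228
  outer loop
   vertex 5.0 0.1 2.5
   vertex 5.2 0.8 5.6
   vertex 1.9 0.6 1.8
  endloop
 endfacet
 facet normal -0.277 0.500 -0.820
  outer loop
   vertex 3.6 5.9 1.2
   vertex 2.8 4.8 0.8
   vertex 0.5 5.0 1.7
  endloop
 endfacet
 facet normal 0.192 0.209 -0.959
  outer loop
   vertex 3.6 5.9 1.2
   vertex 5.4 4.7 1.3
   vertex 2.8 4.8 0.8
  endloop
 endfacet
 facet normal 0.485 0.763 0.428
  outer loop
   vertex 3.6 5.9 1.2
   vertex 4.9 3.0 4.9
   vertex 5.4 4.7 1.3
  endloop
 endfacet
 facet normal -0.053 0.296 0.954
  outer loop
   vertex 1.2 3.3 4.6
   vertex 5.2 0.8 5.6
   vertex 4.9 3.0 4.9
  endloop
 endfacet
 facet normal -0.952 -0.302 0.053
  outer loop
   vertex 1.2 3.3 4.6
   vertex 0.5 5.0 1.7
   vertex 1.9 0.6 1.8
  endloop
 endfacet
 facet normal -0.544 -0.668 0.508
  outer loop
   vertex 1.2 3.3 4.6
   vertex 1.9 0.6 1.8
   vertex 5.2 0.8 5.6
  endloop
 endfacet
 facet normal -0.157 0.835 0.527
  outer loop
   vertex 1.2 3.3 4.6
   vertex 3.6 5.9 1.2
   vertex 0.5 5.0 1.7
  endloop
 endfacet
 facet normal 0.014 0.789 0.614
  outer loop
   vertex 1.2 3.3 4.6
   vertex 4.9 3.0 4.9
   vertex 3.6 5.9 1.2
  endloop
 endfacet
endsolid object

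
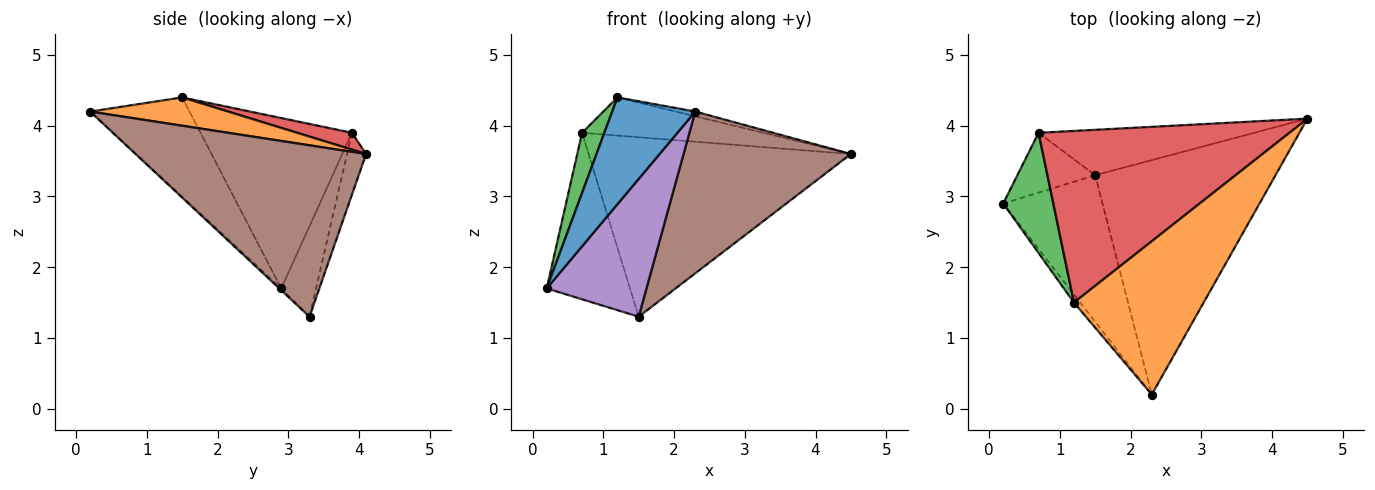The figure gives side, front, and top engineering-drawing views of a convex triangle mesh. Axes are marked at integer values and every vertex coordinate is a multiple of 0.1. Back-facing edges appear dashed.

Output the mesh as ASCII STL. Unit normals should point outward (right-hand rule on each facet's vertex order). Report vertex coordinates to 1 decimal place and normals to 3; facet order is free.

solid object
 facet normal -0.766 -0.641 -0.049
  outer loop
   vertex 1.2 1.5 4.4
   vertex 0.2 2.9 1.7
   vertex 2.3 0.2 4.2
  endloop
 endfacet
 facet normal 0.213 0.030 0.977
  outer loop
   vertex 1.2 1.5 4.4
   vertex 2.3 0.2 4.2
   vertex 4.5 4.1 3.6
  endloop
 endfacet
 facet normal -0.950 -0.140 0.279
  outer loop
   vertex 0.7 3.9 3.9
   vertex 0.2 2.9 1.7
   vertex 1.2 1.5 4.4
  endloop
 endfacet
 facet normal 0.066 0.217 0.974
  outer loop
   vertex 0.7 3.9 3.9
   vertex 1.2 1.5 4.4
   vertex 4.5 4.1 3.6
  endloop
 endfacet
 facet normal -0.013 -0.685 -0.728
  outer loop
   vertex 1.5 3.3 1.3
   vertex 2.3 0.2 4.2
   vertex 0.2 2.9 1.7
  endloop
 endfacet
 facet normal 0.616 -0.447 -0.648
  outer loop
   vertex 1.5 3.3 1.3
   vertex 4.5 4.1 3.6
   vertex 2.3 0.2 4.2
  endloop
 endfacet
 facet normal -0.366 0.876 -0.315
  outer loop
   vertex 1.5 3.3 1.3
   vertex 0.2 2.9 1.7
   vertex 0.7 3.9 3.9
  endloop
 endfacet
 facet normal -0.070 0.967 -0.245
  outer loop
   vertex 1.5 3.3 1.3
   vertex 0.7 3.9 3.9
   vertex 4.5 4.1 3.6
  endloop
 endfacet
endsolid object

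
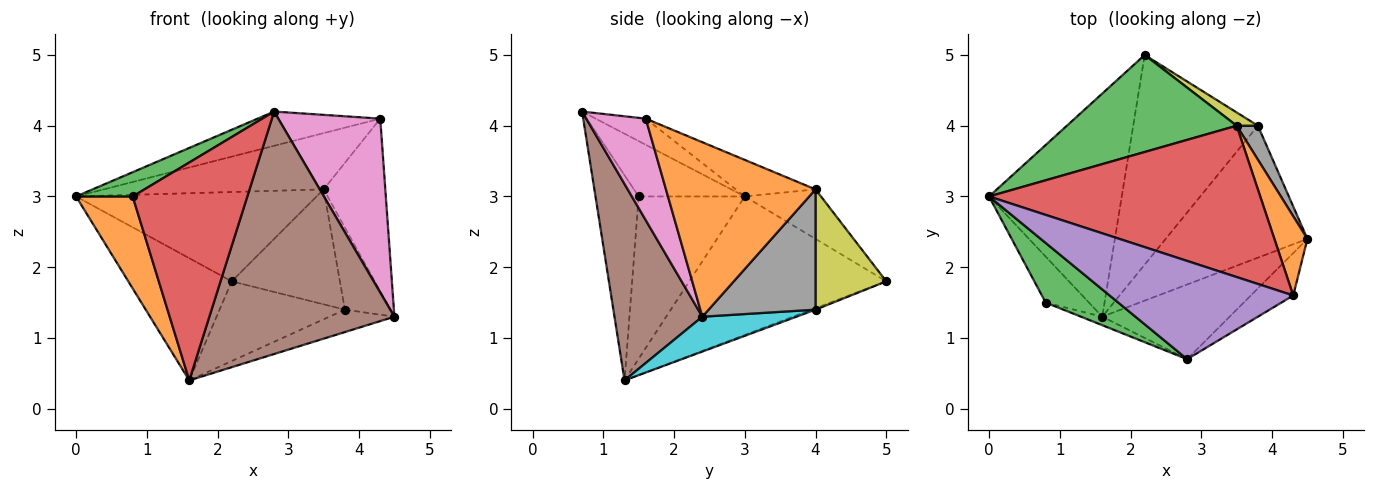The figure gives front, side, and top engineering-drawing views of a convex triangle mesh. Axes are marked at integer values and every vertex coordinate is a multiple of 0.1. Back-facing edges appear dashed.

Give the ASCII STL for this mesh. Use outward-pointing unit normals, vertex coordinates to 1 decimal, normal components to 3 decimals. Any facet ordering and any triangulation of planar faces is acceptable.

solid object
 facet normal -0.675 0.354 -0.647
  outer loop
   vertex 1.6 1.3 0.4
   vertex 0.0 3.0 3.0
   vertex 2.2 5.0 1.8
  endloop
 endfacet
 facet normal 0.911 0.375 0.172
  outer loop
   vertex 3.5 4.0 3.1
   vertex 4.3 1.6 4.1
   vertex 4.5 2.4 1.3
  endloop
 endfacet
 facet normal -0.210 0.662 0.719
  outer loop
   vertex 3.5 4.0 3.1
   vertex 2.2 5.0 1.8
   vertex 0.0 3.0 3.0
  endloop
 endfacet
 facet normal -0.125 0.346 0.930
  outer loop
   vertex 3.5 4.0 3.1
   vertex 0.0 3.0 3.0
   vertex 4.3 1.6 4.1
  endloop
 endfacet
 facet normal -0.133 0.326 0.936
  outer loop
   vertex 2.8 0.7 4.2
   vertex 4.3 1.6 4.1
   vertex 0.0 3.0 3.0
  endloop
 endfacet
 facet normal 0.413 -0.870 -0.268
  outer loop
   vertex 2.8 0.7 4.2
   vertex 1.6 1.3 0.4
   vertex 4.5 2.4 1.3
  endloop
 endfacet
 facet normal 0.493 -0.845 -0.206
  outer loop
   vertex 2.8 0.7 4.2
   vertex 4.5 2.4 1.3
   vertex 4.3 1.6 4.1
  endloop
 endfacet
 facet normal 0.908 0.387 0.160
  outer loop
   vertex 3.8 4.0 1.4
   vertex 3.5 4.0 3.1
   vertex 4.5 2.4 1.3
  endloop
 endfacet
 facet normal 0.545 0.833 0.096
  outer loop
   vertex 3.8 4.0 1.4
   vertex 2.2 5.0 1.8
   vertex 3.5 4.0 3.1
  endloop
 endfacet
 facet normal 0.236 0.163 -0.958
  outer loop
   vertex 3.8 4.0 1.4
   vertex 4.5 2.4 1.3
   vertex 1.6 1.3 0.4
  endloop
 endfacet
 facet normal -0.011 0.355 -0.935
  outer loop
   vertex 3.8 4.0 1.4
   vertex 1.6 1.3 0.4
   vertex 2.2 5.0 1.8
  endloop
 endfacet
 facet normal -0.859 -0.458 -0.229
  outer loop
   vertex 0.8 1.5 3.0
   vertex 0.0 3.0 3.0
   vertex 1.6 1.3 0.4
  endloop
 endfacet
 facet normal -0.577 -0.308 0.757
  outer loop
   vertex 0.8 1.5 3.0
   vertex 2.8 0.7 4.2
   vertex 0.0 3.0 3.0
  endloop
 endfacet
 facet normal -0.352 -0.935 -0.036
  outer loop
   vertex 0.8 1.5 3.0
   vertex 1.6 1.3 0.4
   vertex 2.8 0.7 4.2
  endloop
 endfacet
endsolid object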